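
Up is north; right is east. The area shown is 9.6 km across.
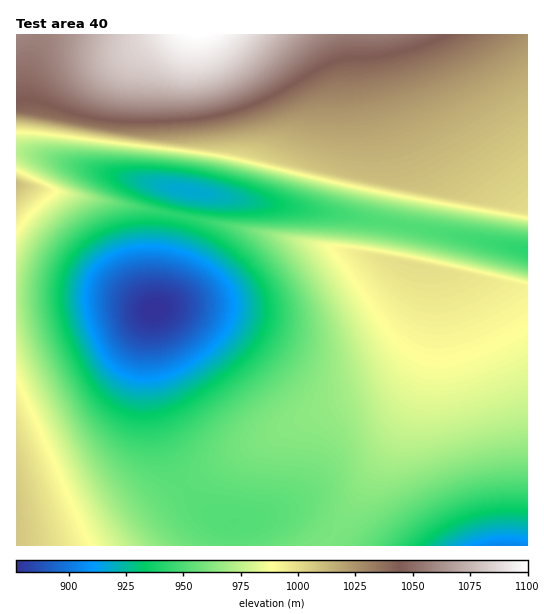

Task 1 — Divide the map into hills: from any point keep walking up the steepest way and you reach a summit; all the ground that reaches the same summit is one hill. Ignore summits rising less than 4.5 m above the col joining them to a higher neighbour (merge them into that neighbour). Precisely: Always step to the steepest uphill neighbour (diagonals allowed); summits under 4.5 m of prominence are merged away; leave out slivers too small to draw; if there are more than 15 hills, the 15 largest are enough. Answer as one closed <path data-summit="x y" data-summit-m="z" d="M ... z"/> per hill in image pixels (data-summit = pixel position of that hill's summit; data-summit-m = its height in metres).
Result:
<path data-summit="413 265" data-summit-m="1000" d="M194 191l-6 1-3 20-21 84-11 15-2 8 0 68 9 46 17 43 10 15 15 16 15 10 18 4 0 24 292 1 1-295-157-32-153-22z"/><path data-summit="199 35" data-summit-m="1100" d="M527 34l-510 0-1 117 95 24 73 16-15 60-8 51 3-6 16-63 9-42 182 28 156 31z"/><path data-summit="17 531" data-summit-m="1008" d="M106 297l-90 0 0 248 218 1 1-25-24-7-19-17-15-21-12-27-10-37-6-37 0-46 4-18-23-9z"/><path data-summit="17 184" data-summit-m="1011" d="M22 151l-6 1 0 144 90 1 24 5 16 7 9 0 8-17 6-41 15-60-73-16z"/>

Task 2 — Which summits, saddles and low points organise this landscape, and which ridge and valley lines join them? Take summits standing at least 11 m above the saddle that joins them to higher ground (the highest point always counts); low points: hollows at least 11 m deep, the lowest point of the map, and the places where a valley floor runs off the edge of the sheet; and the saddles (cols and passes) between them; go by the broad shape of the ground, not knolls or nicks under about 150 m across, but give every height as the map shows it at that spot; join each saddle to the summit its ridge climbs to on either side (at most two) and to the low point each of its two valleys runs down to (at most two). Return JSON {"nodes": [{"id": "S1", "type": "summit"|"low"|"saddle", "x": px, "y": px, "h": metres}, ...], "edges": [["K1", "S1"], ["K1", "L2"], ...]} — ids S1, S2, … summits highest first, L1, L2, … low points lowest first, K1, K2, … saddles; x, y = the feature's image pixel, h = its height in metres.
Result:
{"nodes": [
{"id": "S1", "type": "summit", "x": 198, "y": 35, "h": 1100},
{"id": "S2", "type": "summit", "x": 17, "y": 184, "h": 1011},
{"id": "S3", "type": "summit", "x": 17, "y": 525, "h": 1008},
{"id": "S4", "type": "summit", "x": 415, "y": 267, "h": 1000},
{"id": "L1", "type": "low", "x": 155, "y": 309, "h": 877},
{"id": "L2", "type": "low", "x": 507, "y": 545, "h": 904},
{"id": "L3", "type": "low", "x": 187, "y": 191, "h": 917},
{"id": "K1", "type": "saddle", "x": 17, "y": 296, "h": 973},
{"id": "K2", "type": "saddle", "x": 333, "y": 537, "h": 960},
{"id": "K3", "type": "saddle", "x": 397, "y": 224, "h": 951},
{"id": "K4", "type": "saddle", "x": 179, "y": 216, "h": 942}],
"edges": [["K1", "S2"], ["K1", "S3"], ["K1", "L1"], ["K2", "S4"], ["K2", "L1"], ["K2", "L2"], ["K3", "S1"], ["K3", "S4"], ["K3", "L1"], ["K3", "L3"], ["K4", "S2"], ["K4", "S4"], ["K4", "L1"], ["K4", "L3"]]}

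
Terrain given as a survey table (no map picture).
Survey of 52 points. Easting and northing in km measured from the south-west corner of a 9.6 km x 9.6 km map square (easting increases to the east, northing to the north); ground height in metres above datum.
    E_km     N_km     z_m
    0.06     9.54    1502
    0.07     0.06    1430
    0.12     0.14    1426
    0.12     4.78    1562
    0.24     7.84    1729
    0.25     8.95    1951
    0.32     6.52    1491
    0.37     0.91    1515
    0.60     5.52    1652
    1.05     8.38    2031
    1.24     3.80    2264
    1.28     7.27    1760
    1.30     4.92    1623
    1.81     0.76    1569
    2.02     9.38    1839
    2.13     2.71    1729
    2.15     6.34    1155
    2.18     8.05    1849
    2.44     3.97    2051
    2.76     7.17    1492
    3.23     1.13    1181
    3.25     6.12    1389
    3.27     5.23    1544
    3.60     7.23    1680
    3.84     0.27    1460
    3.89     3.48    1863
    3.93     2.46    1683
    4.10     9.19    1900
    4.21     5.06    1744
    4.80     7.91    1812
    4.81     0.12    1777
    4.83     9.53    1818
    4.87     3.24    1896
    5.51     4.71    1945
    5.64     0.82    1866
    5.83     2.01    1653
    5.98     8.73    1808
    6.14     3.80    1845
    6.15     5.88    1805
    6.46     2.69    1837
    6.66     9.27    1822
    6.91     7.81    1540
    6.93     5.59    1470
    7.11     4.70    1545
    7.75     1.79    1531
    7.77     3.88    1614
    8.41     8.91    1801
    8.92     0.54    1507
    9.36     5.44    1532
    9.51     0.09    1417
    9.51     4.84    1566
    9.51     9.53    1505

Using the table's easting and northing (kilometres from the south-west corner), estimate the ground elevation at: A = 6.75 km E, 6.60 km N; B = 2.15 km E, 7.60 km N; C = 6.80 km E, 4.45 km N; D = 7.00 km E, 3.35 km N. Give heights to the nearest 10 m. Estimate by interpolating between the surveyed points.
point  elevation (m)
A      1490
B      1680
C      1700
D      1780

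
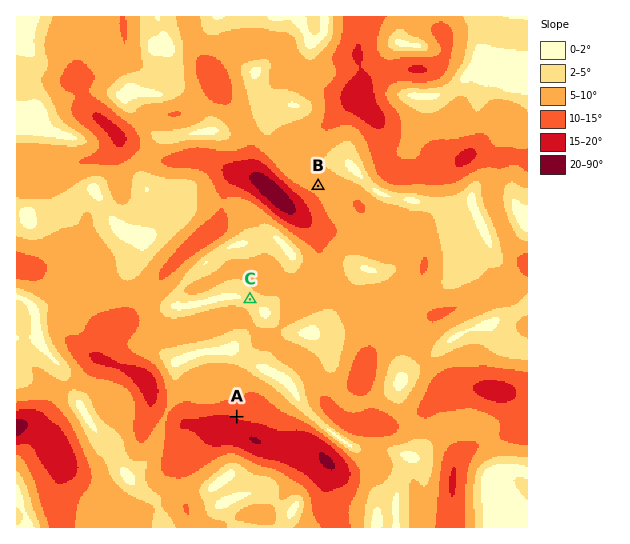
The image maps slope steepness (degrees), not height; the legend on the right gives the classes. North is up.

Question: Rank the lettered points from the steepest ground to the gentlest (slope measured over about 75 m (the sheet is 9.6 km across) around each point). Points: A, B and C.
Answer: A B C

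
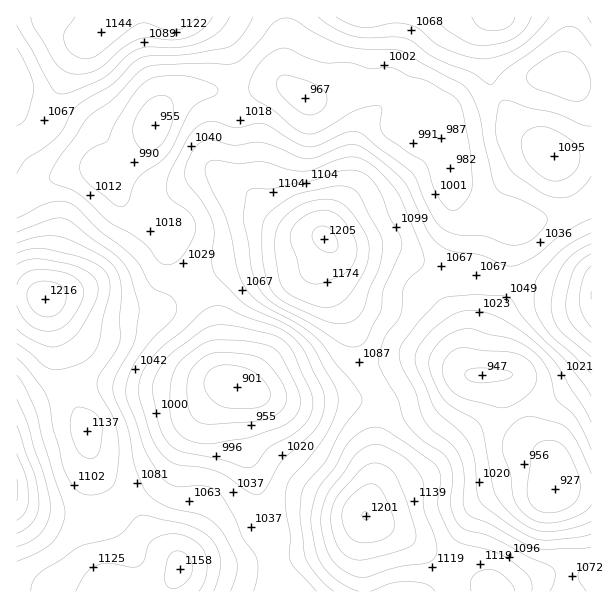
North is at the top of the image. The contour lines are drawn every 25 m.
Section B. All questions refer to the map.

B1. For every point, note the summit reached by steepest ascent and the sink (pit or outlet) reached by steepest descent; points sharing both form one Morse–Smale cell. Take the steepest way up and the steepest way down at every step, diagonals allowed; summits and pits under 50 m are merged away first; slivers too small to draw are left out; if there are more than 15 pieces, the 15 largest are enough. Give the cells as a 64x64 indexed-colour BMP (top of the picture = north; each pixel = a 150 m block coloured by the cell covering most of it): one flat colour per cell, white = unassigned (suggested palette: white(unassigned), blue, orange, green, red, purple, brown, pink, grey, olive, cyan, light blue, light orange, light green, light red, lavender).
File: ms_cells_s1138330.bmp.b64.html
<image width="64" height="64" href="data:image/bmp;base64,Qk12CAAAAAAAAHYAAAAoAAAAQAAAAEAAAAABAAQAAAAAAAAIAAATCwAAEwsAABAAAAAAAAAA////ALR3HwAOf/8ALKAsACgn1gC9Z5QAS1aMAMJ34wB/f38AIr28AM++FwDox64AeLv/AIrfmACWmP8A1bDFAO7u7u7u6IiIiIiIiIiIiEREREREREREREREQiAAAAAA7u7u7u7u7u7oiIiIiIiEREREREREREREREIiIiIAAADu7u7u7u7u7u6IiIiIiIRERERERERERERCIiIiIiIgAO7u7u7u7u7u7oiIiIiIhERERERERERERCIiIiIiIiAA7u7u7u7u7u7oiIiIiIiEREREREREREQiIiIiIiIiIADu7u7u7u7u6IiIiIiIiIREREREREREIiIiIiIiIiIgAO7u7u7u7u6IiIiIiIiIRERERERERCIiIiIiIiIiIiAA7u7u7u7u7oiIiIiIiIhEREREREQiIiIiIiIiIiIiIADu7uzMzO7oiIiIiIiIhEREREREQiIiIiIiIiIiIiIgAOzMzMzMzIiIiIiIiIiERERERERCIiIiIiIiIiIiIgAAzMzMzMzMaIiIiIiIiIREREREREIiIiIiIiIiIiIiAADMzMzMzMZmaIiIiIiIhERERERERCIiIiIiIiIiIiIAAMzMzMzMZmZmiIiIiIiEREREREREIiIiIiIiIiIiIru7zMzMzMZmZmZoiIiIiEREREREREQiIiIiIiIiIiIiu7vMzMzMxmZmZmaIiIiIRERERERERCIiIiIiIiIiIiK7u8zMzMxmZmZmZoiIiIhEREREREREIiIiIiIiIiIiK7u7zMzMzGZmZmZmiIiIhEREREREREQiIiIiIiIiIiK7u7vMzMzMZmZmZmZoiIiERERERERERCIiIiIiIiIiK7u7u8zMzMxmZmZmZmaIiIREREREREREIiIiIiIiIiK7u7u7zMzMxmZmZmZmZoiIhEREREREREQiIiIiIiIiIru7u7vMzMzGZmZmZmZmaIiEREREREREREIiIiIiIiIru7u7u8zMzGZmZmZmZmZmiIRER3d3d3d0IiIiIiIiIiu7u7u7zMzMZmZmZmZmZmZoh3d3d3d3d3eiIiIiIiIiu7u7u7vMzMxmZmZmZmZmZmd3d3d3d3d3eqqiIiIiIiK7u7u7u8zMzGZmZmZmZmZmZ3d3d3d3d3d6qqqiIiqqu7u7u7u7zMzGZmZmZmZmZmZ3d3d3d3d3d6qqqqqqqqqru7u7u7vMzMZmZmZmZmZmZnd3d3d3d3d3qqqqqqqqqqu7u7u7u8zMxmZmZmZmZmZmd3d3d3d3d3eqqqqqqqqqq7u7u7u7zMxmZmZmZmZmZmZ3d3d3d3d3d6qqqqqqqqqru7u7u7vMzGZmZmZmZmZmZnd3d3d3d3d6qqqqqqqqqqu7u7u7u8zMZmZmZmZmZmZmd3d3d3d3d3qqqqqqqqqqq7u7u7u7zMxmZmZpmZlmZmd3d3d3d3d3qqqqqqqqqqqqu7u7u7vMxmZmmZmZmZZmd3d3d3d3d3eqqqqqqqqqqqq7u7u7u5mZmZmZmZmZmWZ3d3d3d3d3eqqqqqqqqqqqqqu7u7AAmZmZmZmZmZmZkXd3d3d3d3d6qqqqqqqqqqqqoAAAAACZmZmZmZmZmZkREXd3d3d3d6qqqqqqqqEREREQAAAAAJmZmZmZmZmZmRERERF3d3d3qqqqqqqhERERERAAAAAAmZmZmZmZmZmRERERERERF3d6qqqqoREREREREAAAAACZmZmZmZmZmZERERERERERF3EREREREREREREQAAAAAJmZmZmZmZmZkRERERERERERERERERERERERERAAAAAAmZmZmZmZmZmZEREREREREREREREREREREREREAAAAACZmZmZmZmZkREREREREREREREREREREREREzMzMzAAAJmZmZmZmZERERERERERERERERERERERERMzMzMzMzMAmZmZmZmZEREREREREREREREREREREREREzMzMzMzMzNZmZmZmZERERERERERERERERERERERERETMzMzMzMzM1VZmZmZkRERERERERERERERERERERERERMzMzMzMzMzVVVVmZkRERERERERERERERERERERERERMzMzMzMzMzNVVVVVVVUREREREREREREREREREREREREzMzMzMzMzM1VVVVVVVVERERERERERERERERERERERETMzMzMzM9MzVVVVVVVVVRERERERERERERERERERERERMzMzMzPd3d31VVVVVVVVUREREREREREREREREREREREzMzMzPd3d3f/1VVVVVVVRERERERERERERERERERERETMzMzPd3d3d//VVVVVVVVURERERERERERERERERERETMzMzPd3d3d3//1VVVVVVVRERERERERERERERERERETMzMzM93d3d3f//VVVVVVVVURERERERERERERERERETMzMzM93d3d3d///1VVVVVVVVEREREREREzMRERERETMzMzM93d3d3d3///VVVVVVVVVVVVVVVVUzMzMREREzMzMzMz3d3d3d3f//9VVVVVVVVVVVVVVVVTMzMzMzMzMzMzMzPd3d3d3d////VVVVVVVVVVVVVVVVMzMzMzMzMzMzMzM93d3d3d3////1VVVVVVVVVVVVVVUzMzMzMzMzMzMzM93d3d3d3f////VVVVVVVVVVVVVVVTMzMzMzMzMzMzMz3d3d3d3d/////1VVVVVVVVVVVVVVMzMzMzMzMzMzMzPd3d3d3d3/////9VVVVVVVVVVVVVUzMzMzMzMzMzMzM93d3d3d3f//////VVVVVVVVVVVVVTMzMzMzMzMzMzMzPd3d3d3d"/>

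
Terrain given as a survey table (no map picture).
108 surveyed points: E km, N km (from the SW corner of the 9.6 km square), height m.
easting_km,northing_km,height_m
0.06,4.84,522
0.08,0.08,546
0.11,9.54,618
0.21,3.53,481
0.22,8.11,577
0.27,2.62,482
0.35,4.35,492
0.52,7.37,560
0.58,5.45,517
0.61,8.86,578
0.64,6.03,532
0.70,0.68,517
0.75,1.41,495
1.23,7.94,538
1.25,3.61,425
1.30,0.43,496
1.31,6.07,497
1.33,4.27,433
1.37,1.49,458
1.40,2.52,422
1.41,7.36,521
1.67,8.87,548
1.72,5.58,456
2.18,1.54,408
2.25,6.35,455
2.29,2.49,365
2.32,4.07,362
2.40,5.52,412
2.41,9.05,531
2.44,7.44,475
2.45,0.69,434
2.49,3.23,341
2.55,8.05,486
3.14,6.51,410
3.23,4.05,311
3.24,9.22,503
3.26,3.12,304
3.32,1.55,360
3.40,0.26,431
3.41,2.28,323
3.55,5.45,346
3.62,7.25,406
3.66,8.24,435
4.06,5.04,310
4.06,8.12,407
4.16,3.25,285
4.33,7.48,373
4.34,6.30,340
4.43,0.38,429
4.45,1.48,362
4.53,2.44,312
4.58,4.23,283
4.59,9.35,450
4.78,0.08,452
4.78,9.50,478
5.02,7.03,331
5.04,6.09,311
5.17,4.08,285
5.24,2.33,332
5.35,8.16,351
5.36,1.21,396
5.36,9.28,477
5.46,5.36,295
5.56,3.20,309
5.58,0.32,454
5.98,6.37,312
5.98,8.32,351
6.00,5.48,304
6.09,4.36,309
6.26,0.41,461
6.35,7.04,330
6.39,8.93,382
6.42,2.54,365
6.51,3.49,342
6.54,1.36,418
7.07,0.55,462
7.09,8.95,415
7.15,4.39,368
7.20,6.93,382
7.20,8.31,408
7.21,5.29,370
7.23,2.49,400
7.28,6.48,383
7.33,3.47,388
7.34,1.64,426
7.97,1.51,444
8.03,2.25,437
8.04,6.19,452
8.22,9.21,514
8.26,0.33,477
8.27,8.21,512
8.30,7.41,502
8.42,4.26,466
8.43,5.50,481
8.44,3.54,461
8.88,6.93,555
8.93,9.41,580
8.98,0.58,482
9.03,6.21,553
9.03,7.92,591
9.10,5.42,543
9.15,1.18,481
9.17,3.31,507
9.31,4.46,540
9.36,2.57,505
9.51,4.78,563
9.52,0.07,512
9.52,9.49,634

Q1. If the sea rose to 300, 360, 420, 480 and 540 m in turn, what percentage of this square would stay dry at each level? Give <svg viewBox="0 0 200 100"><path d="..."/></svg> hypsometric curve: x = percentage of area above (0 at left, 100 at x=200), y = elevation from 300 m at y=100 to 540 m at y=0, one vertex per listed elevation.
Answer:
<svg viewBox="0 0 200 100"><path d="M189 100l-40-25-42-25-51-25-35-25"/></svg>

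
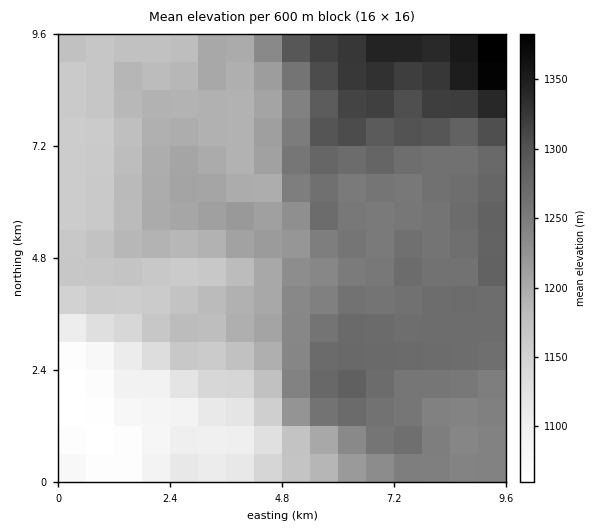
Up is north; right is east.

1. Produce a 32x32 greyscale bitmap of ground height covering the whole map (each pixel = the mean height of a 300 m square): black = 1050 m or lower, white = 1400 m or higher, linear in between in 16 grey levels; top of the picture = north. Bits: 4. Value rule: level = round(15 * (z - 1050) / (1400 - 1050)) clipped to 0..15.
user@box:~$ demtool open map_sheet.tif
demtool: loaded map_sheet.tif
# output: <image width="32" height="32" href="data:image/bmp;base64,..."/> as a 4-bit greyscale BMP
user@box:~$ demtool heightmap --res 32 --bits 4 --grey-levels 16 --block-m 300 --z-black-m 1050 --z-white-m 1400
<image width="32" height="32" href="data:image/bmp;base64,Qk12AgAAAAAAAHYAAAAoAAAAIAAAACAAAAABAAQAAAAAAAACAAATCwAAEwsAABAAAAAAAAAAAAAAABEREQAiIiIAMzMzAERERABVVVUAZmZmAHd3dwCIiIgAmZmZAKqqqgC7u7sAzMzMAN3d3QDu7u4A////ABERASIzMjNFVWZ4iImYiIgREAESIzIjNFVmd4iJmIiIERABEiIiIjRVZniJmZiIiBAAERIiIiI0VneJmZmYiIgAARESIiIjNWeJmZmZiIiIAAESIiIzM0Z5mqmZmYiIiAABIiIjNERWiZqqmZmZmIgAESIiNEREVomaqqmZmZmYEBEiI1VVVVaJmqqqmZmZmRESMzVVVVZneZmqmqqZmZkiI0RFZVVmd3mZmqqpmZmZM0REVWZmZneJmZqpmZmZmURFVFVWZmZniYmZmZmaqZlUVVVVVVZmZ3iImZmZmZmZVVVVVVVVVmd4iJmZmZmZqlVVVVVVVWZneIiZmZqZmapVVWZmZWZnd3eJmZmZmZmqVVVmZmZnd3d3iZmZmZmZqlVVVmd3d3d3eJmZmZmZmqpVVVZmd3d3dnmpmZmZmZmqVVVWZnd3dmZ5qZmZmZmZqlVVZmZ3dmZniZmZmZmZmapVVVZmd3ZmZ4mpmamZmZmaVVVWZndmZneJqqqqqpmZqlVVVmZmZmZ3iau6qruqmqtVVVZmZmZmZ4mru7qru6q7VVVWZmZmZmeJqru7u7u7zFVVZmZmZmZniaq8zLvMzN1VVWZmZnZmd4mrzMy7zM3uVVVmZVZ2Zneau8zMzMze7lVVVlVWd2Z4q7vMzMzM3u5lVVVVVmdniau7zN3dzN3v"/>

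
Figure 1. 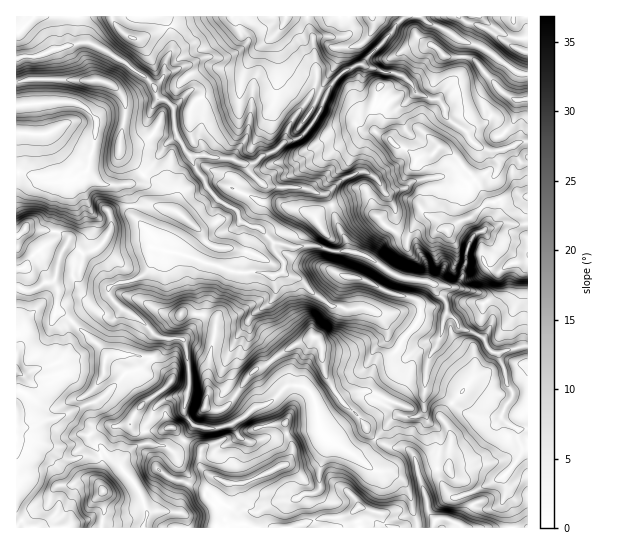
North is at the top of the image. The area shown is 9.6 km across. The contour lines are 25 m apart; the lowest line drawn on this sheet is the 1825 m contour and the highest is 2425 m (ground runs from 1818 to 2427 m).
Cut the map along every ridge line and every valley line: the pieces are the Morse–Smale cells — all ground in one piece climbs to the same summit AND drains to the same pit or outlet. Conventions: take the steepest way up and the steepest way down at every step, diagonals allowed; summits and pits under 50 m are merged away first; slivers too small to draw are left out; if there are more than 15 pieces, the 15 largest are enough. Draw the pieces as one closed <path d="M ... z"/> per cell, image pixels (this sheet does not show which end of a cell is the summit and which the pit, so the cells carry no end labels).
<path d="M362 64l-17 7-13 12-13 31-17 22-19 7-8 8-13 5-7 7-9 1-1 2 17 18 5 3 38 1 12 5 10 0 12-12 19-9 8 0 5 3 6 4 14 20 5 14-1 10-4 8-20 27 20 15 14 6 17 1 15 5 24 3 20 5 11 17 0 13-8 15 6 13 9 2 28-8 1-203-6-1-21 10-12 0-8-3-10-7-3-7-6-6-8-4-9-9 0-5-7-11-9 0-12-6-4-7-10-10-2 6-19 18-5 1-8-2-8-8 0-10 3-6 0-9z"/><path d="M206 263l-6 2-5 10 0 12 4 10-3 24-9 16-4 2 2 4 4 27 0 17-5 19 0 7 4 6 6 6 9 3 16 0 10-3 17-9 8-8 17-7 15-14 13-2 6 2 10 12 5 31 4 7 29 18 5 0 7-4 23-28 11-8-8-10 9-19 5-27 22-17-9-2-29-25-11-2-12-5-21 1-4-2-8 0-20-14-14-14-10-3-6-4-10 4-14-4-25 0z"/><path d="M431 311l-28 0-18 3 6 2 27 24 9 2-22 17-5 27-9 19 8 10-11 8-23 28-10 4 15 13 12 4 8 0 15 11 13 45 109 0 1-182-33 7-6-3-4-9-4-5-22-8-2-6-6-6z"/><path d="M125 212l-16 3 2 15-14 19 18 21 5 12-12 7-1 9-9 9-12 2-14 13 26 22 9 12 27-1 17 2 5 9 15 12 0 4-35 29-6 13-28 3-9 4-4 4 0 4 10 11 2 6 4-1 10 6 20 22 12 27-2 18 42 0-2-13-6-4 2-16 8-14 0-4-10-14-5-11 3 3 33 1 7-7 21-12 9 4 10 0 40-10 22-2-2-19-5-16-7-7-16-2-18 16-17 7-8 8-13 8-14 4-16 0-9-3-6-6-4-6 0-7 5-19 0-17-4-27-2-4 4-2 9-16 3-24-4-10 0-12 8-13-18-7-31-7-5-15-16-17z"/><path d="M195 89l-5 2-16 16-7-6-9-2-6 8-5 15 1 8 10 10 9 3-23 32 13 6 10 9 2 19-14-4-26 0-20 6 1 4 15-3 8 4 16 17 5 15 31 7 49 17 25 0 14 4 8-3 3-4 0-7-8-9-3-6 1-4 15 4 28-2 13 6 25 1 15 7 3-4 18-24 4-8 1-10-5-14-16-22-9-5-8 0-19 9-12 12-10 0-7-4-16-2-27 0-18-16-4-7-12-5-22-2-7-3-4-13 4-34-3-10z"/><path d="M319 429l-22 2-40 10-10 0-9-4-21 12-7 7-33-1 2 8 10 14 0 4-8 14-2 16 6 4 3 12 229 1 0-6-5-12-1-13-6-14-15-11-8 0-12-4-16-13-29-18z"/><path d="M306 16l-68 0 1 11 9 11 0 4-10 10-12 5-23 0-14 8-20 7-14 15 2 11 10 3 6 6 20-18 7 5 4 13-4 34 6 15 27 3 6 4 12 1 11-8 13-5 10-10 4-16 20-27 8-20-4-40z"/><path d="M73 323l-5 3 1 21-7 13-15 7-13 2-8 6-10-2 0 66 27 5 23 15 12 0 5-3 15 1 2-4-9-11-2-7 5-4 12-6 11 2 13-3 6-13 11-11 15-9 9-9 0-4-15-12-5-9-17-2-27 1-9-12z"/><path d="M421 16l-16 0-42 49 20 7 18 3 12 11 4 7 12 6 9 0 7 11 0 5 9 9 8 4 6 6 3 7 10 7 8 3 12 0 17-8 9-2 1-66-14-4-31-23-24-8-12-9-20-8z"/><path d="M277 243l-4 0 0 4 11 15-1 9 6 5 10 3 14 14 20 14 8 0 4 2 21-1 12 5 17 0 8-2 28 0 10 4 6-2-2-12-9-10-1-6-6-4-32-5-26-17-16-7-25-1-13-6-28 2z"/><path d="M25 440l-9 1 0 74 8 11 2 2 75 0 3-13-3-17 2-8-3-5 1-28-18-1-5 3-12 0-23-15z"/><path d="M90 43l-12 0-25 6-15 7-15 0-6 3-1 23 15-3 56 2 12-1 14 5 8 9 4 8 0 15-5 21 0 15 23 22 13-14 11-18-9-3-11-13 5-20 5-6-2-14-9-10-12-6-8-8z"/><path d="M33 229l-8 0-9 8 0 49 9 5 6 0 14-8 9-3 5 13-2 20 5 0 11 8 13-12 12-2 9-9 1-9 12-7-5-12-18-22-15 5-4-4-11-4 2-6-10-7z"/><path d="M67 101l-51 5 1 66 40 11 16-3 15-10 7-28 1-23-14-14z"/><path d="M50 79l-19 0-13 2-2 2 0 22 51-4 15 4 14 14-1 23-6 16-1 15 11 10 10 2 13 0 16-4 5-6-2-4-21-18 0-15 5-21 0-15-4-8-8-9-14-5-12 1z"/>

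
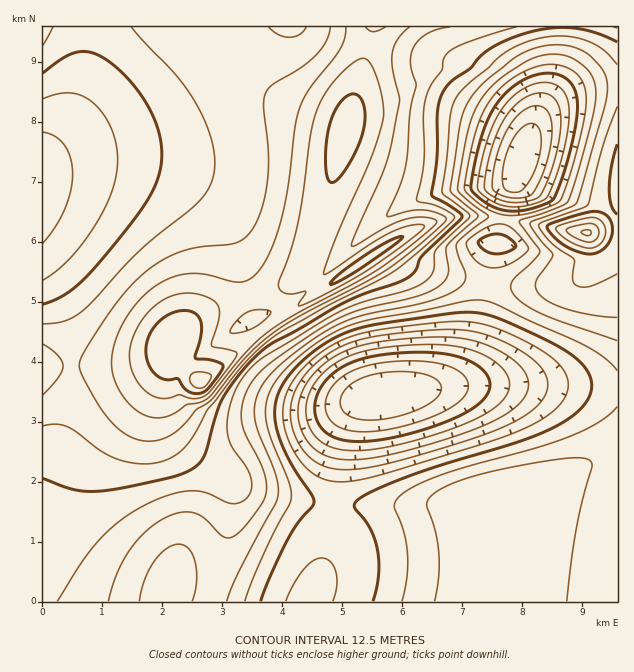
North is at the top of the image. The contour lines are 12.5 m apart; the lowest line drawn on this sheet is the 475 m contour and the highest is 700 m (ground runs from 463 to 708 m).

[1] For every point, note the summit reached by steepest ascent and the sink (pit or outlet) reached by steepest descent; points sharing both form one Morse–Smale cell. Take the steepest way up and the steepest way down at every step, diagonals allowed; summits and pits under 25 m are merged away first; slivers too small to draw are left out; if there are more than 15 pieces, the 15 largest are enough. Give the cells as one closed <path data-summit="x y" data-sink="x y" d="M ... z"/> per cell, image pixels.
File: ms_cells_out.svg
<path data-summit="202 382" data-sink="383 396" d="M247 298l-27 7-24 13-18 18-4 10-14 10-39 9-79 2 1 235 265-1 13-28 6-23 5-28 4-59 6-28 8-20 14-15-18 0-11-4-16-7-24-17-11-11-26-37-6-5 2-3z"/><path data-summit="493 496" data-sink="383 396" d="M554 384l-106 2-74 10-12 5-12 14-8 20-6 28-4 59-5 28-6 23-13 28 309 1 1-214z"/><path data-summit="346 129" data-sink="521 160" d="M562 26l-188 0-4 7-30 118-36 122 19 15 69-46 42-21 18-5 38 0 13 4 5-28 10-18 12-39 26-57 6-33z"/><path data-summit="346 129" data-sink="43 184" d="M373 26l-101 0-46 42-36 27-45 24-60 23-33 16-10 7 0 7 28-5 52 0 27 5 29 8 27 16 20 23 9 21 12 54 2 2 38-10 10-6 8-9 36-120z"/><path data-summit="202 382" data-sink="43 184" d="M122 167l-52 0-28 7 1 192 78-1 39-9 14-10 4-10 18-18 24-13 28-8-14-57-15-30-14-14-27-16-29-8z"/><path data-summit="346 129" data-sink="383 396" d="M395 242l-15 8-57 38-19-16-18 14-38 11 6 19-2 3 16 18 16 24 23 21 21 12 18 6 18 0 78-14 10-4 12-12 7-13 9-32 6-40-2-3-14-1-52-15-8-5z"/><path data-summit="202 382" data-sink="43 184" d="M271 26l-228 0-1 137 43-21 60-23 30-15 51-36z"/><path data-summit="587 232" data-sink="383 396" d="M617 210l-29 24 3 9 0 22-11 13-11 4-42 5-40-3-7 41-9 32-7 13-12 12-16 5 33-3 85 0 63 4z"/><path data-summit="587 232" data-sink="521 160" d="M617 84l-15 0-30 8-19 10-11 12-11 18-13 42-10 18-4 21 1 7 84 13 29-23z"/><path data-summit="587 232" data-sink="497 243" d="M509 220l-5 0-4 21-6 5-6 30 0 8 39 3 42-5 11-4 11-13 0-22-4-10-43-6z"/><path data-summit="346 129" data-sink="497 243" d="M490 216l-45 2-18 6-33 17 16 20 8 5 69 18 7-38 6-5 4-19-4-4z"/><path data-summit="202 382" data-sink="521 160" d="M617 26l-55 1 0 18-6 33-18 37 1 3 14-16 19-10 21-6 25-2z"/>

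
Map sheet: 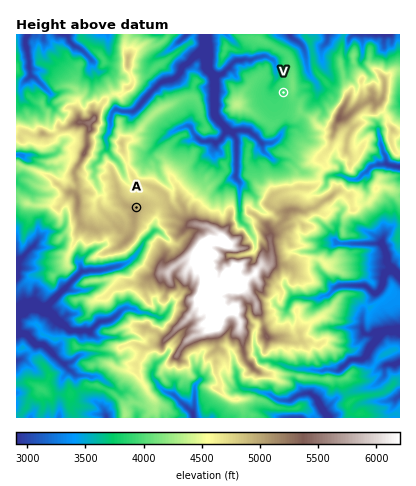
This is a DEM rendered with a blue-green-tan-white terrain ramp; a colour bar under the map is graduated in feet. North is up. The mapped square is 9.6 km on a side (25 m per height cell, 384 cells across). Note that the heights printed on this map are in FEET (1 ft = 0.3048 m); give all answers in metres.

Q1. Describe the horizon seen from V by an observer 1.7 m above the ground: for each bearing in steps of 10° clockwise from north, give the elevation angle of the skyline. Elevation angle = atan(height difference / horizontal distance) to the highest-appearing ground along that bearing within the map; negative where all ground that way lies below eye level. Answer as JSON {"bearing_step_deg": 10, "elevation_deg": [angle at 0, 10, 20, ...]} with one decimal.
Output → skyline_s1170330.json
{"bearing_step_deg": 10, "elevation_deg": [0.5, 1.6, 4.1, 6.7, 8.7, 10.2, 11.0, 11.4, 10.9, 10.1, 13.1, 15.4, 14.4, 11.6, 7.3, 6.6, 6.0, 6.2, 6.9, 8.2, 10.6, 8.5, 4.8, 4.1, 3.5, 5.0, 5.3, 3.0, 4.1, 1.9, 1.1, 0.9, 0.5, 0.4, 0.5, 0.0]}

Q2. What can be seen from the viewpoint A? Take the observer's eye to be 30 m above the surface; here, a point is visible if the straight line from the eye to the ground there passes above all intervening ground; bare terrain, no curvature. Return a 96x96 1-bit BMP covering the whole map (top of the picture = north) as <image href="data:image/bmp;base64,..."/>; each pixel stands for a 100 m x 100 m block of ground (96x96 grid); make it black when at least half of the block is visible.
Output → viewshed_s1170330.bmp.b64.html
<image width="96" height="96" href="data:image/bmp;base64,Qk2+BAAAAAAAAD4AAAAoAAAAYAAAAGAAAAABAAEAAAAAAIAEAAATCwAAEwsAAAIAAAAAAAAA////AAAAAAAAAAAAAAAAAAAAAAAAAAAAAAAAAAAAAAAAAAAAAAAAAAAAAAAAAAAAAAAAAAAAAAAAAAAAAAAAAAAAAAAAAAAAAAAAAAAAAAAAAAAAAAAAAAAAAAAAAAAAAAAAAAAAAAAAAAAAAAAAAAAAAAAAAAAAAAAAAAAAAAAAAAAAAAAAAAAAAAAAAAAAAAAAAAAAAAAAAAAAAAAAAAAAAAAAAAAAAAAAAAAAAAAAAAAAAAAAAAAAAAAAAAAAAAAAAAAAAAAAAAAAAAAAAAAAAAAAAAAAAAAAAAAAAAAAAAAMAAAAAAAAAAAAAAAACAAAAAAAAAAAAAAABAAAAAAAAAAAAAAAAAAAAAAAAAAAAAAAAAAAAAAAAAAAAAAAAAAAAAAAAAAAAAAAAAAAAAAAAAAAAAAAAAAAAAAAAAAAAAAAAAAAAAAAAAAAAAAAAAAAAAAAAAAAAAAAAAAAAAAAAAAAAAAAAAAAAAAAAAAAAAAAAAQAAAAAAAAAAAAAAAIAAAAAAAAAAAAAAAIAAAAAAAAAAAAGAAAAAAAAAAAAAAAHAAAAAAAAAAAAAAADwAAAAAAAAAAAAAAD/AAAAAAAAAAAAAAB/iAAAAAAAAAAAAAA/5wAAAAAAAAAAAAA+9wAAAAAAAAAAAAAff4AAAAAAAAAAAAAff4AAAAAAAAAAAAAf/4AAAAAAAAAAABAf/4AAAAAAAAAAAAwPx+QAAAAAAAAAAAYF4/wAAAAAAAAAAw8B8PgAAAAAAAAAH5gD+GAAAAAAAAAAPzmD/8AAgAAAAAAAPnmD/gABiAAAAAAAePHj/gAAHAAAAAAAeOHz0AAAPAAAAAAAeQP/kAAAfgAAAAAAeAf/MAAAjgAAAAAAeA//IAAAgAMAAAAAeB//IAAAQAGAAAAAeB5+AAAAYABAAAAAeB78AAAAGIAAAAAAcBvgAAAAAYAAAAAAYDMAAAAAAAAAAAAAYDcAAAAAAAQAAAAA4DYAAAAAAAYEAAAAYDwAAAAAAA8MAAAAYAwAAAAAAD4MAAAAMBwAAAAAAH4MAAAAOD4AAAAAAP4cAAAAGD4AAAAAAf8YAAAAGAwAAAAAAf+YAAAADB+AAAAAAf+IAAAADAfAAAAAAf+IAAAADwAAAAAAAf+IAAAADwBgAAAAAX/AAAAADwBgAAAAAH/AAAAATwA4AAAA8fjAAAAABwA8AAAD//jgAAAAAwAfAAA+f/DgAAAAAQAHwAH4f8DgAAAAAQAD8AHwf4BwAAAAAYAAfwHAf4BwAAAAAIAAPwGAf4D4AAAAABwABgGAPwA4AAAAAAcAAAGAHwA8AAAAAAeAAAEAHwA8AAAAAAHAAAEADgA8AAAAAADgAAAADgAxgAAAAABwAAAQDgAzAAAAAAAYAAAABgAzCAAAAAYMAAAABgByAAAAAAbCAAQABgBiAAAAAAPgAAQAAgAiAAAAAAPwAAcAAAAiAAAAAAD4AAf8MAACAAAAAAD+AAc/8AAAAAAAAAA3AAQ/wAAAAAAAAAABgAQ/AAAAAAAAAAAAwABwAAAAAA="/>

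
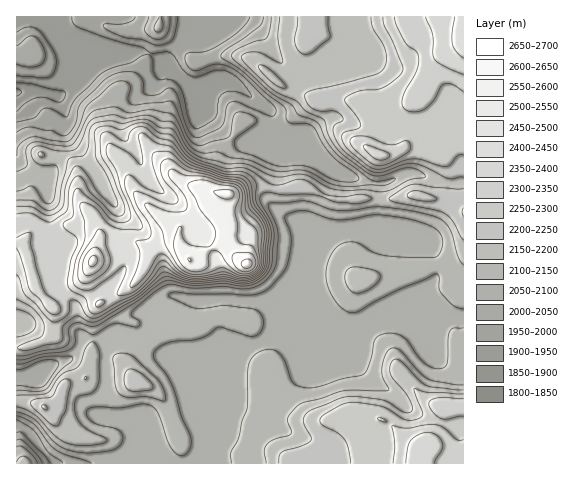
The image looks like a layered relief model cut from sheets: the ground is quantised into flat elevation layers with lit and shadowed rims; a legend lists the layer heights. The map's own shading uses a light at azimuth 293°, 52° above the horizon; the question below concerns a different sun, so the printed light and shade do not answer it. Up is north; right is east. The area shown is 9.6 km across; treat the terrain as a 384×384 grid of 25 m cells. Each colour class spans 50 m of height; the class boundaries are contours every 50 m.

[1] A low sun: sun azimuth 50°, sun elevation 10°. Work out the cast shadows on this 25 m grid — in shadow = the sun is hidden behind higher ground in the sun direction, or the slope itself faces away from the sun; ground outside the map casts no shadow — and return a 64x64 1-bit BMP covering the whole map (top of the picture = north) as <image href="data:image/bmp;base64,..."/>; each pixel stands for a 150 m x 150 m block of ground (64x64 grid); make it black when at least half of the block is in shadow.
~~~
<image width="64" height="64" href="data:image/bmp;base64,Qk0+AgAAAAAAAD4AAAAoAAAAQAAAAEAAAAABAAEAAAAAAAACAAATCwAAEwsAAAIAAAAAAAAA////AAAAAAAPwAAAAAAAAB/gAAAAAAAAf8AEAAAAAAD+AAQAAAAAAPwAAAAAwAAA+AAIAABAAAD4ABgAAAAAMPAAOAAAAAD44Af4AAAAAeAAB/AAAAADgAwH4AAAAA+ADAOAAAAAHwDEAgAAAAAeAPwAAAAAAAwA/gAAAAAAAAD+ACAAAAAAAB4AeAAAAAAAAA58AAAAAADh3/8AAAAAAPn//4AAAAAA/ff/4AAAAAD49//wAAAAAPnj//wAAAAA9+P//wAAAADvwf//gAAAAMfAP//AAAAAx8Af/8AAAADDwB//wAAAAIHAz4cAAAAAAcDPBgAAAAABwE4AAAAADgHABgAAAAAfA8AAAAAAAB8DAPAYAAAAfwBD8DgAAB//A8fwMAB/f/4Ph+HgAf//+A+Px8AP+AfADw+PwADAAAAPHx+AAAfAAAcfPgAAH/84Bz48AAA///zzPjgAAH//+PB8MAAA//Hg4HhgAAD/wAAA+EAAAP+AAAHwwAAP/gAAAeAAAA/8AAABwAACD/iAAAHAAA4f88AAAMAAHP/3gAAAAAAf/+AAAAAAAB//gAAA8AAAP/wAAADwAAA/+AAAAOAAAf/wAAAAAAAB3+AAAAAAAQGPgAAOAAAH4wAAAB4AAB/4AAAAHgAAf/gABAAeAAB+MAAMAB4AAAAAABgAHAAAAAAAGAAAAA=="/>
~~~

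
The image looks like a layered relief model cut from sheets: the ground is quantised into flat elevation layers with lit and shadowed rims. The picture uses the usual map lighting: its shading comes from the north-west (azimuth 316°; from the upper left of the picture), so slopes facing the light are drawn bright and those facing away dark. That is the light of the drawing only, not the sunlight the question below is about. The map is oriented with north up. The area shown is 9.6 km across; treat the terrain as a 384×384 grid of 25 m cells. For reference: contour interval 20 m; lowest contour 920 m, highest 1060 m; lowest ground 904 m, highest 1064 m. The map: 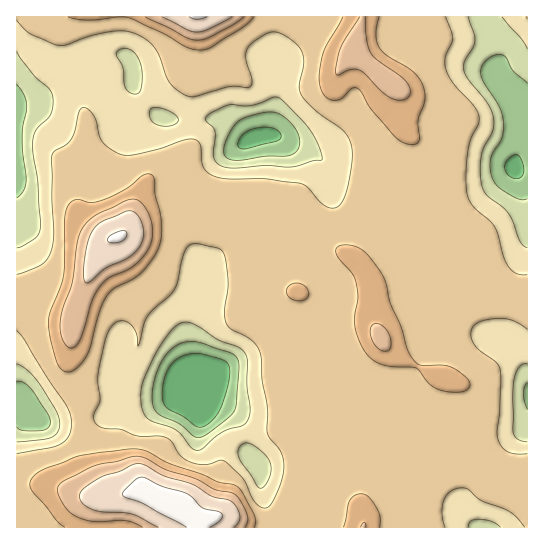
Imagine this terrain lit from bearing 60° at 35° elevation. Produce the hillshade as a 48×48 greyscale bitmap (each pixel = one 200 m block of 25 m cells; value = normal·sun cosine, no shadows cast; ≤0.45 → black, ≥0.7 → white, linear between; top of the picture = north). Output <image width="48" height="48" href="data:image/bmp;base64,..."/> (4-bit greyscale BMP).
<image width="48" height="48" href="data:image/bmp;base64,Qk32BAAAAAAAAHYAAAAoAAAAMAAAADAAAAABAAQAAAAAAIAEAAATCwAAEwsAABAAAAAAAAAAAAAAABEREQAiIiIAMzMzAERERABVVVUAZmZmAHd3dwCIiIgAmZmZAKqqqgC7u7sAzMzMAN3d3QDu7u4A////AHZlVEVUMjRWeImsyYd3d2aKqYeImYZUVWZUREVURFZ3iJrO2Xd3d2aKqIeImHZVZmZURVZmZmeImrvfyHd3d3eamHeIh2ZmZ2ZVZmd3d4iavczet2d3d3iJh3eId3d3d3Znd3eIeKvM3cq8tlZ2Z3iId3eHd3d3d3d4iIiIic3cy5m8lUZ2d3iId3iHd3d3d4iIiImZm9y7uYm6Y0Z3d4iIh3iIiIeIiJmYiIiZm7qruHmXRFd3eIiIiHiIiIiJmpmXZ4iJmZm8yHiHVXd3iIiIiId3iIiKu5l1RoiImavNyGd3Znd3d3eIiHd3d4iau4hTNoiImrzLqGZlVnd3d3d4h3d3d3iKu4YyR4iImsy5h2VURnd3d3d3d3d3Z3iau2QjV4iYiruoh2VDRnd3d3d3d3dmZ3iau0MkZ4mYibuYd2UzRnd3d3d3d2ZWeImaujM0Z4mXeauYd2UzRnd3d3d2ZmZ3iZmaqUREV5mXeKqYdlQiRnd3d3dlVniImZmamFVUV5qXeJmHZDMjVnd3d3ZEaJmIiJmZh1ZUV6qXd5mHVDNFZ3d3d3VFiqmIiJmYZmZUWKqXd4mHZUVmd3d3d2VGm6mIiIh2ZnZUWKqYd4iHZmZ3d3d3d2VoqpiIiId2ZndlV6qYd4iHdmd3d2Z3iHZompiId3d3d3d1VpqYd4iIh3d3d2Z4mHZomZiHd3d3d3d2RXmXd4iIh3Z3d2eJmGZomYh3d3iIiIh2RFiHeIiIh3Z3d3iJh2Z4mYd3d4iIiIh2Q0d3eJiIh3d3d3iIdlaJmHd3d4iImXd1Q0Z3iZmIh3d3d3h3ZmeZmHeIeIiJmndlREV3irqYd3d3d3d3d4mZh3iIeIiJqndURFV4msuYd3d3d3d3eIiIiIiHeIiJqnZTRmZ4m8uYd3d3d3d4iIh4iHeHeIiaqnZEV3eIm8uYd3d3d3eIiId4h3eHiImqqmVEZ4iImrqYd3d3d3iImHd4h3eIiJqrqWVFaIiIiZmId4iIiIiJmHd3d3d4iKu7qURFeIiHd5mHeImYiJmZl2Z3d3d4iKu7mDNGeIiId4mHiaqpmamZh2Z3d3d3iKu6hzNWd4iIiIh3mrupmqmHdmZ3d3d4iKu5dzNXd4iIiIiImrupiZdmZmZ3dmeIiJqphzRnd3iIiIiImqqoiHVEVWZ2ZWiZiImqmEV3d3iIiYiIiZmYdlQ0VmZmVXmYiImrmFZmZniYiIh2eIiHZkM0VmdlVomYiIq8l1VmZomZiHZmZ3dmZlRFVWdVVomYiJvMl1VmZ4mYh2ZWd3dmd2VVRXdVVoqpiazKdlVmZ4iIh2Vnd3d3iHZlRndUaKupmsyoZVVmeIiIh1Vnd3d4mIdlRXZWirupm7qGVVZmeIiIhlZnd3iIiIdVVWZ5u6mYmql2ZVZmeIiIdVZlVniIiHZVVVebypiIiZmHZVZnd3d3VVVDRXiIh3ZmZVesqYiIiZmGVWZmZmZmVDMiNnd4h3Z3ZmebqIeIial2VGZmZmZmUyETRmeJmHd3d2aKqIeImqh1RA=="/>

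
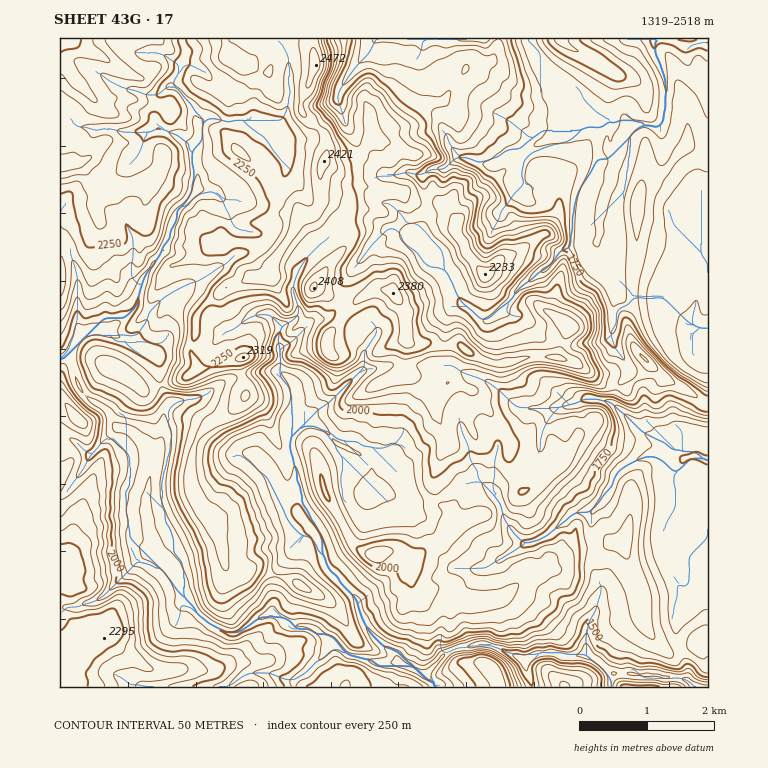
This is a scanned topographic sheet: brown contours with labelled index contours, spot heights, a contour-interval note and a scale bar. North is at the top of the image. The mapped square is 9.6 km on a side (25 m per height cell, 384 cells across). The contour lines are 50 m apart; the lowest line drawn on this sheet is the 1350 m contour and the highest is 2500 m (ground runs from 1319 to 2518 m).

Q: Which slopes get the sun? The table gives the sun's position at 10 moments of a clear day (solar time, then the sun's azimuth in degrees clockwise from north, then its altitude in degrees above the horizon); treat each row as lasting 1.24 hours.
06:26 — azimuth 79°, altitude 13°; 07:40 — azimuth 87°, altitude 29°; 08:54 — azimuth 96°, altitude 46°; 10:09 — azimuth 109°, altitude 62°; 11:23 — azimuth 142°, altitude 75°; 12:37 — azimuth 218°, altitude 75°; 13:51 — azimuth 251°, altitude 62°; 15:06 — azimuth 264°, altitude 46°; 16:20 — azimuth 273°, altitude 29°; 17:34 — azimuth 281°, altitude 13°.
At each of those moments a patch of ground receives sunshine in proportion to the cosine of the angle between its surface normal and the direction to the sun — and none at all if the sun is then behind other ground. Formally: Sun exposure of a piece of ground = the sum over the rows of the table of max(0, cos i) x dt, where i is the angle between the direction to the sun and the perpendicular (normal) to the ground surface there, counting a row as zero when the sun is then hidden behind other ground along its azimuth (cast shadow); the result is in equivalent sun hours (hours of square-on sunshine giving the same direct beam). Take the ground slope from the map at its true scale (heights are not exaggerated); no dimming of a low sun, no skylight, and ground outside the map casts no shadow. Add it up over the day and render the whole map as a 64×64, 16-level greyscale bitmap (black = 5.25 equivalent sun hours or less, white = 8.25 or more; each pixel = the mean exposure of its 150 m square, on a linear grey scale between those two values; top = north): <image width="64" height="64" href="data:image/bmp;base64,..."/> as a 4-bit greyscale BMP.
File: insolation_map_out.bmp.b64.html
<image width="64" height="64" href="data:image/bmp;base64,Qk12CAAAAAAAAHYAAAAoAAAAQAAAAEAAAAABAAQAAAAAAAAIAAATCwAAEwsAABAAAAAAAAAAAAAAABEREQAiIiIAMzMzAERERABVVVUAZmZmAHd3dwCIiIgAmZmZAKqqqgC7u7sAzMzMAN3d3QDu7u4A////AO7t3e7cy7u7y5q6ya3u7t3ck2vN3e10Nr3NuDAAAASE7u3d7u7t3d3Ly7zMmM3bdVQ3mM3d6VEXtldDh3d2M2nu7d3u2pq8zM3d3d25iTRomZljW7twBRAAECmIiGe5nu7u3eyHZWiZi8zM3tt3loiXu5UwAAFUdmaIeczMzd7u7u7t25iHeHYyrdze2JisZ2eatyIzIDV2arZc7t7tze7u7u65m6urdohZ2nVZmtZnqau6uVNZqpnN2Gzu7uzMzt3u7bqrvLd1iahpqYm9tHu73dzsvM3dzMzbiu7u3NzNyXatuqu6l2rMqZmbqs52nL3u7u7u7u7ty8y53u7c3d3blxeZmpmGrMu6iamK20isve7u7u7u7u7cq9vO7tzd7u7JgEZ5mIet3KmJebqEisvO7u7u3d7u7dy6zL3uzN3u7tyYNpmYiK3uyZqadknMu87u3d3d3d7u7trNze283u7u26qYqYqKre7rqnZ2rMqKzu7d3d3Mzu7uys3O7L3e7u3KmaqJupq+7tqaupi8l5ze7t3d7t2qze7L3e7bzd7u3duqubu7qr7u26vbuqubq93d7t7u7clpvcve7tvd3u7d25mpu7q6zu7cu8u6ucl2irve7e7tzLlry87u283O7t7cqam7uqre7suru7q6yrqavc3t3eu6uqarve7bzc3uzuyZmruqnO7tuqurupys3d3d3d3t2pzcq3iazuvN3O7N7Kqaupqt7tyqurupm73e7u3e7t25vN3MvMmc683d7sztqpq5qc7cy6q7y7nJzd7u7d7u7ZvN3LzMq4nczd3u2926m6ip3cupm7vLm8vd7u3t3u7tzc7svMy6mMvN3d7brcu6qJnduomsvMqczN3u7dzd7u7t7u7LzcqmvM3d3uyMzMq4mM2qqs28yq283u7d3N3d7u3u7u28yruL3d3d7ae7yrmovaq83czLvb3u7t7czt3d7u7u7ty7q9zd3d3ryorau6mtus3dvLvMve7u3t3N7d3u7u7u7cy83d3d3d3Jibq8qq25msy8urvO7u7d3N3d7u7u3t3uzKvN3d3d28iqu7zLvOt2irzams3t7t3c3t7u7t3dzu7rmazd3dzdhomZvMzMzslnqry7rd3d7d3e3u7tvMy4mtpYi6m6decBibqaqaq83ampm8ucu83d3e7e7tvNzMtkEDVZiZmaokibzdqYm8zN7Kqqu6mrq93e7t7u3N3dzMtkRqqqitpjarzeypMUiqzZeIuruXjMzN7u7uzMze3bgwa927q7QXWc3e2Ymcp3nKQ1q5eZl3re7e3dzKm8y6hDis28vFAHeK3uyoqWrtuHY0dlQzVXis3t7t2om5ZDI2p3maqyBayZvcuXm7i93MunNDZmnLh5q6qqqZqIm6qrmGdHegGKzaiLl2rdyK7uyqlEOLrc25zMy7zMZHeYmZumVlZxGbzdu2Zpzd3Kjt7c3YV6mM3evMzbqplXrMzd7rh3MmOb3czKy7y83cud3u28qIy3fe7d3MqYZnmJvM3d2mYxaL3d3bmry8rd3J3e7ciHWbzN3u3cyquorKecy8uHdmOb3d3uuKzMyc3dutzeyHeUed7svc26vNzLuIzLhlVVh8zd3u64rd3Ijd3anLy6ilSK3d3c3Kq8zKvKcmWZU0eqzN3e7smu3ths3t2WzbqbVa3Mqr3JeKq7uaqGAnuFSMrN7e7uyr7u2mnu7thr3eyXa8u4iZh4qsysy5dxCneKys3u7u7Kzu7dc67u7bmb3M2Z27qJh4u827qs23UjR6zKze7u7sze7t2nOt7c3cqczdy9m6qYrM3KxSndyoJKzcq93u7u3e7t3chZ3t7e7brN3d3ZvcvM3byVAnvJd5vNyr3e7u7t7u7d61Xe3c3d28zd7uy93dzcvGhRRZyWm7zM3d3u7u3e7e7sY77tzu7tvcze7M3d3d3ceJRlMies3N3d3d7u7e7u7uyWbN3dzM3N7d3s3c3e3dyIp3Uha73b3d3d3e7t7u7u7bl4ze7d3czO3ezczN3d65iqebq9vdzczd3u7u3e7u7t26et7u3ezM7d3N3d3MzLiaiszO7N7dzN3e7uvN7u7u7duq3u7e3czd3d26qWmHmWWMzd7t3u3b7u7u663u7t3ty6ru3d7d3N3c3dyolDIxRs283u7e7tzu7u7u7d3u7t7Ki93N7t3bzbze3LhldhOcvbzu7t3u3e7u7u3u7e7t3biL3N3e7dy8rN3e7clWmc3dys3d7d7d7e7u7u7d3t3Kerzd3e7t3MyJve7ahmic3d3d3N7u3t3t3e7u3cu8zJm9rNzN3d7d2kWu7cypqc3d3d7u7u7e7MvN7u7u26q8y8y6u8zd3a3FNZ7ty7vL7d3d7u7u3e7u3c3u7u7d3M3e67zLzd3Lu1IkntqIrd3t3d3d7u7u7u7dvO7e7e7d3N7KvM7t27q6UzN8uJvN3d3d3d3d3u7u7u2q7d7e7d3MyYq97u3N2bxlMEp4zMzN7t7t3d3d7u3d7Krd7e7d7buquu7u3d7avXRgB2rMzMze7u3L3c3t3M3rq93u7e7d3cq5zdzO7tvMlGgBe8zMzO7u7JrMvcze3Mms3u7e3dvd26vdze7u7NzFaIaLzczd7u7amru7zdurqL7e7t3bve7dus3O3u7t3aaJupvN3du7vMiJqazbmauqzKqu7czu7t2r3d7u7u7tlpq8vdzcqnZnqJur3bmrzLy8zL"/>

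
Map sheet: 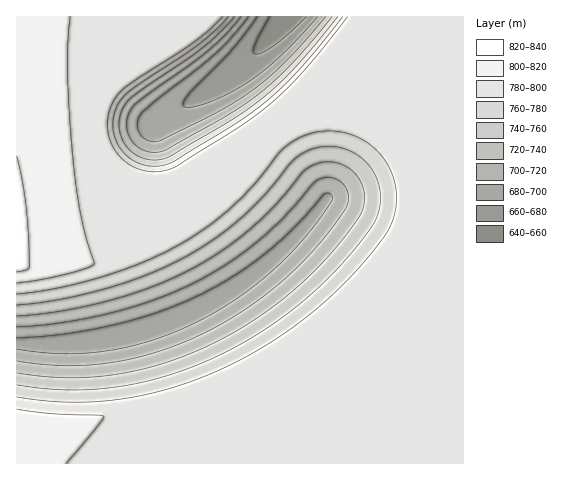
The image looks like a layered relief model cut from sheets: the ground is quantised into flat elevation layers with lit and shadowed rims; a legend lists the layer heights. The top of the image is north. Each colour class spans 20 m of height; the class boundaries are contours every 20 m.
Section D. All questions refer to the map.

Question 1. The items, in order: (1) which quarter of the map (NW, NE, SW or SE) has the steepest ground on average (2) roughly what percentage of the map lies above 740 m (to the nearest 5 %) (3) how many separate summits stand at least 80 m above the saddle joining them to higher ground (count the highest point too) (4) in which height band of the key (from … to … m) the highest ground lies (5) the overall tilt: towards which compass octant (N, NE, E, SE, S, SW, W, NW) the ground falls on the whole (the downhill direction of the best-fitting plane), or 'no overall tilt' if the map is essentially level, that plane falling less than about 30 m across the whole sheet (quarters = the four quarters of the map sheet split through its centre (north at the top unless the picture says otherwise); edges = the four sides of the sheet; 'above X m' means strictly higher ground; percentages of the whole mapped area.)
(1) The steepest ground, on average, is in the south-west quarter.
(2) Ground above 740 m makes up about 80 % of the sheet.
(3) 1 summit rises at least 80 m above its surroundings.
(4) Between 820 and 840 m: that is the band holding the highest ground.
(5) There is no overall tilt: the best-fitting plane is nearly level.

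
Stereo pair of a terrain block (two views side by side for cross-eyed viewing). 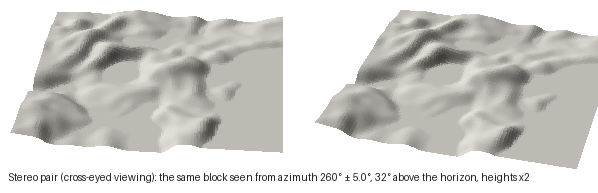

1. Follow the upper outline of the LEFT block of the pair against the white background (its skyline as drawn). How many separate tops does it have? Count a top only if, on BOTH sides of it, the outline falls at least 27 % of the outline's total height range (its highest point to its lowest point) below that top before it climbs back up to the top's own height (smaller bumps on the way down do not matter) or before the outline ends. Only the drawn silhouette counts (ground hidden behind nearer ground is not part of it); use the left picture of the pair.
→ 0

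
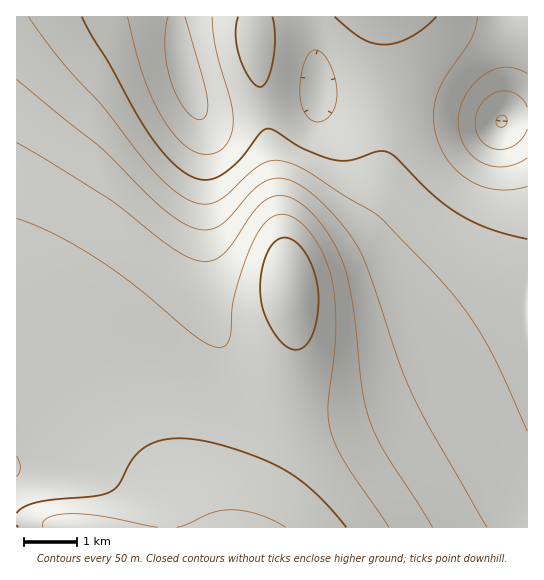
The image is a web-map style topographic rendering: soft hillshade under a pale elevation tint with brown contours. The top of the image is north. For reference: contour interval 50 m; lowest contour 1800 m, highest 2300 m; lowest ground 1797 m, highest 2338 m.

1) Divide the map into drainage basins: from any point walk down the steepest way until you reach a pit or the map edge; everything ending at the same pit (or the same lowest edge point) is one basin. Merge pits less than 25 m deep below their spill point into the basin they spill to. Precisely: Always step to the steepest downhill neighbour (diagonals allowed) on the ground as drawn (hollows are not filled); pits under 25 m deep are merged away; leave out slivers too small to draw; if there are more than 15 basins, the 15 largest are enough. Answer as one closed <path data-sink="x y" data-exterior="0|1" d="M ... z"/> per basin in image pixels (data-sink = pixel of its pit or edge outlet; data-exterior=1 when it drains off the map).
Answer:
<path data-sink="502 121" data-exterior="0" d="M527 16l-144 1 1 129-7 43-10 24-16 16-52 31-10 13 7 62 0 28-3 22-10 36-32 77-5 30 282-1z"/><path data-sink="186 77" data-exterior="0" d="M254 16l-238 1 0 300 15 3 14 8 36 37 98 130 19 33 47-1 3-18 8-27 21-48 12-33 7-38-3-56-37-249z"/><path data-sink="318 90" data-exterior="0" d="M382 16l-127 1 1 41 33 218 3-9 7-7 52-31 16-16 8-16 5-19 4-32z"/>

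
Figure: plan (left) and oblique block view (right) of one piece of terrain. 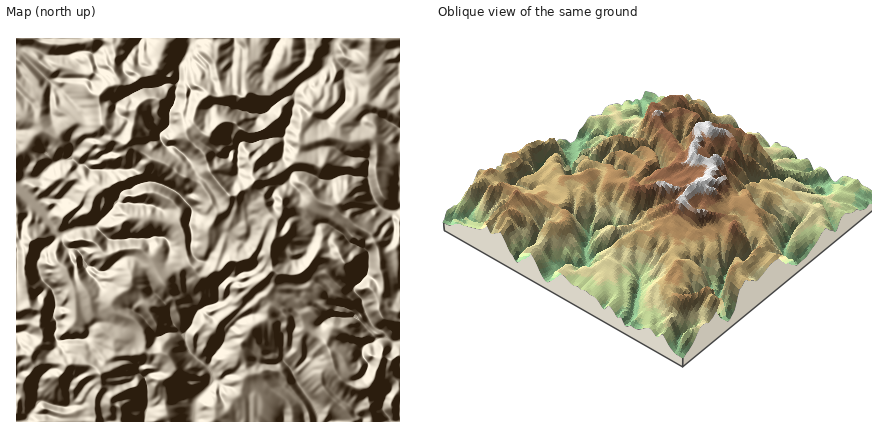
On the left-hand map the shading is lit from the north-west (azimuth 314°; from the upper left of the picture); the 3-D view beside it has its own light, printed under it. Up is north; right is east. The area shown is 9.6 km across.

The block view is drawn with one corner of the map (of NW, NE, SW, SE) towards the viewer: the SE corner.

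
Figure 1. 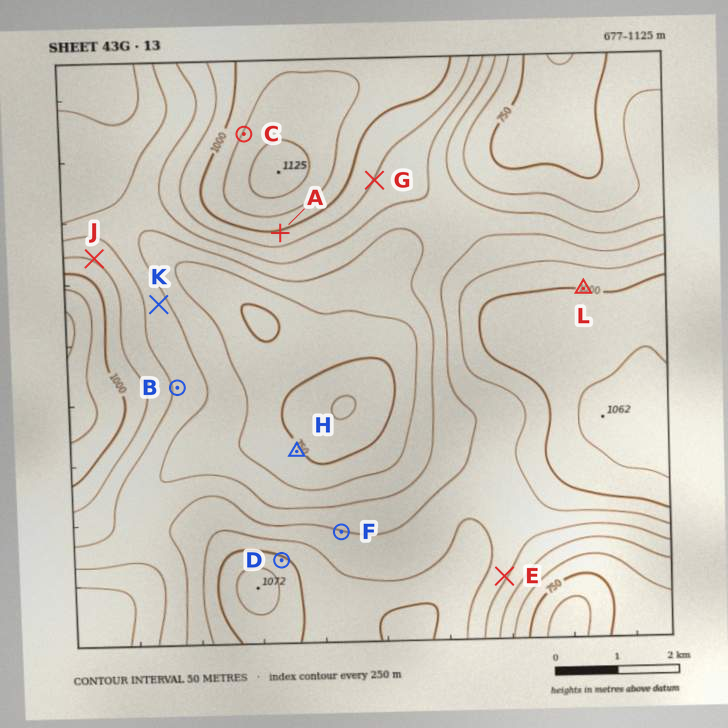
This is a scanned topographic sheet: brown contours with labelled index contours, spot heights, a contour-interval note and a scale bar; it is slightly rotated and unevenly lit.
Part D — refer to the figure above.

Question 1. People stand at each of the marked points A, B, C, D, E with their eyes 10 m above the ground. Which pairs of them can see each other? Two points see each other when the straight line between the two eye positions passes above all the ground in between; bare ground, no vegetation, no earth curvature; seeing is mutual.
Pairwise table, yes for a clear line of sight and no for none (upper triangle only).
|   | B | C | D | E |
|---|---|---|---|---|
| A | yes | no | yes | no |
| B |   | no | yes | no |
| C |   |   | no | no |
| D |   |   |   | no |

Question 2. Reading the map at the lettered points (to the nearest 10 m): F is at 900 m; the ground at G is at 950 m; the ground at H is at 760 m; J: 940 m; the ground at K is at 870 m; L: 1000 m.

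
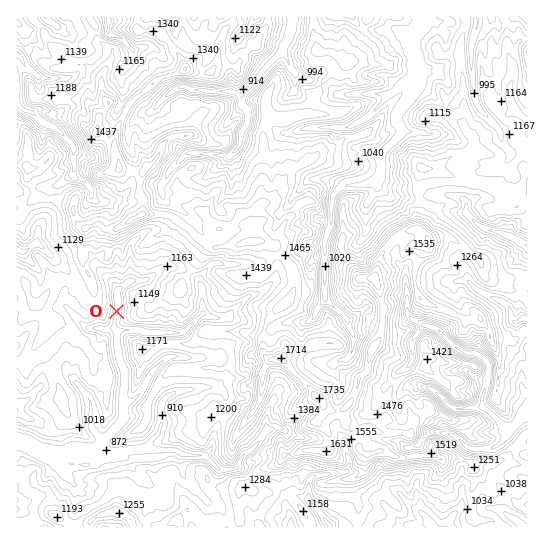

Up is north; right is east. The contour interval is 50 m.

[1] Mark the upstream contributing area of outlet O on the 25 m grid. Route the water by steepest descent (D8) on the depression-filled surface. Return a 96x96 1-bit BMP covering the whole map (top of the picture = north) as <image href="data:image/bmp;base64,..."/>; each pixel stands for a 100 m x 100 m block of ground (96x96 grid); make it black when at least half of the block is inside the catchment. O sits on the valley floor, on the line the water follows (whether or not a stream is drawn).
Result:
<image width="96" height="96" href="data:image/bmp;base64,Qk2+BAAAAAAAAD4AAAAoAAAAYAAAAGAAAAABAAEAAAAAAIAEAAATCwAAEwsAAAIAAAAAAAAA////AAAAAAAAAAAAAAAAAAAAAAAAAAAAAAAAAAAAAAAAAAAAAAAAAAAAAAAAAAAAAAAAAAAAAAAAAAAAAAAAAAAAAAAAAAAAAAAAAAAAAAAAAAAAAAAAAAAAAAAAAAAAAAAAAAAAAAAAAAAAAAAAAAAAAAAAAAAAAAAAAAAAAAAAAAAAAAAAAAAAAAAAAAAAAAAAAAAAAAAAAAAAAAAAAAAAAAAAAAAAAAAAAAAAAAAAAAAAAAAAAAAAAAAAAAAAAAAAAAAAAAAAAAAAAAAAAAAAAAAAAAAAAAAAAAAAAAAAAAAAAAAAAAAAAAAAAAAAAAAAAAAAAAAAAAAAAAAAAAAAAAAAAAAAAAAAAAAAAAAAAAAAAAAAAAAAAAAAAAAAAAAAAAAAAAAAAAAAAAAAAAAAAAAAAAAAAAAAAAAAAAAAAAAAAAAAAAAAAAAAAAAAAAAAAAAAAAAAAAAAAAAAAAAAAAAAAAAAAAAAAAAAAAAAAAAAAAAAAAAAAAAAAAAAAAAAAAAAAAAAAAAAAAAAAAAAAAAAAAAAAAAAAAAAAAAAAAAAAAAAAAAAAAAAAAAAAAAAAAAAAAAAAAAAAAAAAAAAAAAAAAAAAAAAAAAAAAAAAAAAAAAAAAAAAAAAAAAAAAAAAAAAAAAAAGMAAAAAAAAAAAAAAP/AAAAAAAAAAAAAAf/gAAAAAAAAAAAAAf/4AAAAAAAAAAAAAf/+AAAAAAAAAAAAA//+AAAAAAAAAAAAA//+AAAAAAAAAAAAA///AAAAAAAAAAAAB///gAAAAAAAAAAAB///wAAAAAAAAAAAB///4AAAAAAAAAAAD///8AAAAAAAAAAAD///8AAAAAAAAAAAB///8AAAAAAAAAAAB///wAAAAAAAAAAAB///gAAAAAAAAAAAAx//AAAAAAAAAAAAAAf8AAAAAAAAAAAAAAH4AAAAAAAAAAAAAAAAAAAAAAAAAAAAAAAAAAAAAAAAAAAAAAAAAAAAAAAAAAAAAAAAAAAAAAAAAAAAAAAAAAAAAAAAAAAAAAAAAAAAAAAAAAAAAAAAAAAAAAAAAAAAAAAAAAAAAAAAAAAAAAAAAAAAAAAAAAAAAAAAAAAAAAAAAAAAAAAAAAAAAAAAAAAAAAAAAAAAAAAAAAAAAAAAAAAAAAAAAAAAAAAAAAAAAAAAAAAAAAAAAAAAAAAAAAAAAAAAAAAAAAAAAAAAAAAAAAAAAAAAAAAAAAAAAAAAAAAAAAAAAAAAAAAAAAAAAAAAAAAAAAAAAAAAAAAAAAAAAAAAAAAAAAAAAAAAAAAAAAAAAAAAAAAAAAAAAAAAAAAAAAAAAAAAAAAAAAAAAAAAAAAAAAAAAAAAAAAAAAAAAAAAAAAAAAAAAAAAAAAAAAAAAAAAAAAAAAAAAAAAAAAAAAAAAAAAAAAAAAAAAAAAAAAAAAAAAAAAAAAAAAAAAAAAAAAAAAAAAAAAAAAAAAAAAAAAAAAAAAAAAAAAAAAAAAAAAAAAAAAAAAAAAAAAAAAAAAAAAAAAAAAAAAAAAAAAAAAAAAAAAAA="/>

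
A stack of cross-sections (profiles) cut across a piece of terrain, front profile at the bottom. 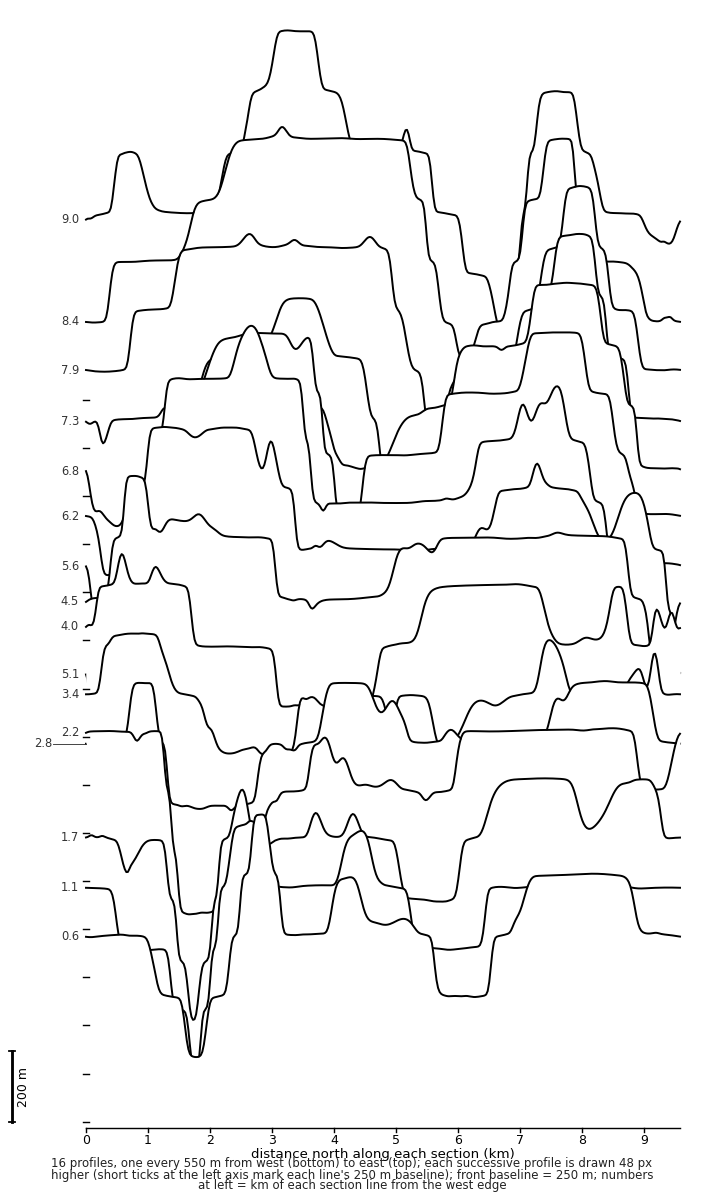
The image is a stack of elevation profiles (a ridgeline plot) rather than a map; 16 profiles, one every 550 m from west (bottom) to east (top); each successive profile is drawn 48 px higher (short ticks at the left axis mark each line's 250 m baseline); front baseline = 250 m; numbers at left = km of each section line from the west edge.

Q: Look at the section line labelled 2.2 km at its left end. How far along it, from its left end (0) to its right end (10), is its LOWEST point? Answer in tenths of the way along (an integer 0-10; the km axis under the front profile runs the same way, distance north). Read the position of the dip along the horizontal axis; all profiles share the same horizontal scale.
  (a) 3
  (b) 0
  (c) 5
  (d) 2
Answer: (d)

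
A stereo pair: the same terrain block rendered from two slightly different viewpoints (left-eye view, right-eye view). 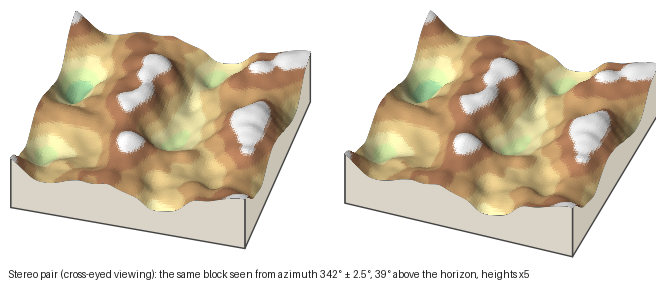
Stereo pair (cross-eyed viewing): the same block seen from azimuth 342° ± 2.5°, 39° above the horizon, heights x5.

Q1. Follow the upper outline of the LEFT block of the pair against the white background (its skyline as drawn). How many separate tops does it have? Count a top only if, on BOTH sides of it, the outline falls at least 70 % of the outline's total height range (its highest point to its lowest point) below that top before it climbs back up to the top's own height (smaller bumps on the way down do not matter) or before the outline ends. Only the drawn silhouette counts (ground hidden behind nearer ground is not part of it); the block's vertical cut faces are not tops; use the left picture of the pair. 0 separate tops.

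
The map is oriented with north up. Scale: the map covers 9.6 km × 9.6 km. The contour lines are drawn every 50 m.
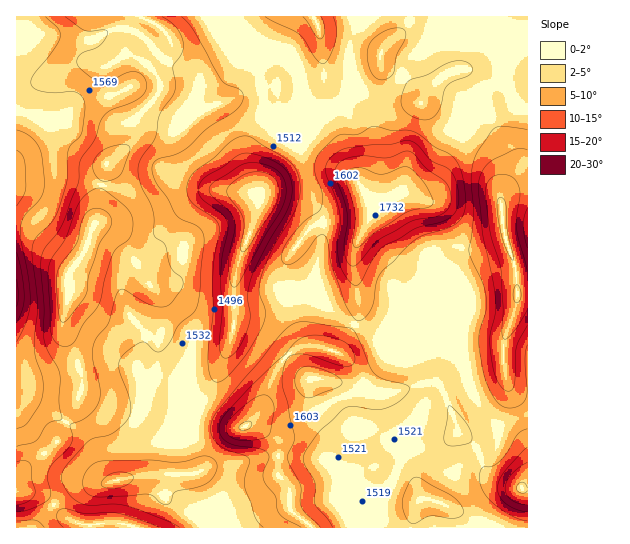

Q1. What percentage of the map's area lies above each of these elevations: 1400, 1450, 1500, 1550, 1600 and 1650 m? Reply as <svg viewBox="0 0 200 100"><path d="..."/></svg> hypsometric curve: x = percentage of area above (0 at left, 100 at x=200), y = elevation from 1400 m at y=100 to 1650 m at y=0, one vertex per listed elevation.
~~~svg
<svg viewBox="0 0 200 100"><path d="M193 100l-7-20-17-20-89-20-38-20-27-20"/></svg>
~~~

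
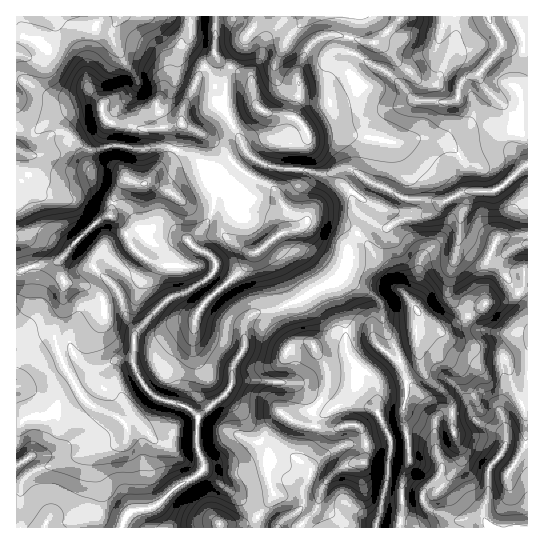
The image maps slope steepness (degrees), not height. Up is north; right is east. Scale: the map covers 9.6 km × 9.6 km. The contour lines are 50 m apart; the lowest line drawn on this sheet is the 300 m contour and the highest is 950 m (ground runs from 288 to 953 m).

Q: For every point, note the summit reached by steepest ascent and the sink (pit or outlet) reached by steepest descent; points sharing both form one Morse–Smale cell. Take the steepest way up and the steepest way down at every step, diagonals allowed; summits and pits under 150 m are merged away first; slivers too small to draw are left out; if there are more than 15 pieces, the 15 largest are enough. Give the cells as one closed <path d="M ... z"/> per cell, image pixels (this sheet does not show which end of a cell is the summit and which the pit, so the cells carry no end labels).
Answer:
<path d="M182 124l-13 34-24 26-16-4-4 1-10 16-5 19-7 1-9 7-35 36-24 5-19 8 0 113 10 2 7 4 23 26-1 12-12 19-6 6-8 2-13 9 1 62 104 0 9-16 27-7 20-18 20-11 7-9-7-18 0-31 24-19 8-10 3-6 1-18 11-16 1-27 13-10 20-3 57-28 8-7 4-8 1-17 8-14-3-6-27-9-15 0-10 8-8 3 3-6 0-6-13-13-12-19-26-14-13-11-13-17z"/><path d="M487 16l-86 0-4 6-22 21-37-8-15 1-5 3-9 7-10 21-2 14 3 10-9 26-29-6-6-6-5-26-29-16-7-8-12 14-7 12-3 9-10 19-2 14 38 22 13 17 13 11 26 14 12 19 12 11 1 8-2 4 7-1 10-8 15 0 19 5 12 8 12-10 18 5 7-5 13-6 22-2 14-14 19-9 33-1 30-25-12-16-1-5 3-18-2-10-28-28-6-12 1-6 21-24 0-8z"/><path d="M358 233l-9 12-2 21-4 8-8 7-57 28-20 3-13 10-1 27-11 16-2 21-10 13-24 19 0 31 7 16-1 5-10 9-16 8-20 18-27 7-8 16 97 0 2-4 22 0 11-4 19-25-6-22 1-20-5-14 5-12 13-15 16 11 38 6 10-4 18 2 18-10 20-5 3-3 3-12 0-18 13-13-4-32 3-21-23-28-8-15-12-12-9-16z"/><path d="M215 16l-96 0-6 11-3 2-19-2-8-6-2-5-32 0 4 6 0 11-10 18-6 6-21-3 1 218 42-12 35-36 7-5 10-4 4-18 10-16 4-1 16 4 24-26 12-32 2-17 10-19 7-17 15-16z"/><path d="M527 272l-3 1 0 12-7 10-12 6-18 2-24 17-18 9-6 0-10-5-10-9-3 19 4 32-13 13 0 18-3 6 0 23 4 12 1 24-6 16-2 9 2 24-3 8 1 9 127-1z"/><path d="M527 16l-39 1 13 22 0 8-22 27 6 15 28 28 2 10-3 18 1 5 12 16-30 25-33 1-19 9-14 14-22 2-13 6-7 5-18-5-12 10 10 9 9 16 12 12 8 15 13 14 12 19 18 11 6 0 18-9 22-15 0-39 11-25 3-4 29-3z"/><path d="M399 16l-182 0-2 38 7 9 29 16 5 26 6 6 29 6 9-26-3-20 10-21 6-7 10-7 7-1 45 8 22-21z"/><path d="M281 412l-13 15-5 12 5 14-1 20 6 20-1 5-18 22-11 4-22 0 0 4 78 0 17-18 5-21 4-7 16-14 13-5 10-1 3-15-8-20-14-2-10 4-8 0-30-6z"/><path d="M403 409l-43 18 7 20-3 15-10 1-13 5-16 14-4 7-5 21-16 16 1 2 99-1 3-16-2-24 2-9 6-16z"/><path d="M527 235l-28 2-3 4-11 25 1 38 19-3 16-11 3-5 0-12 4-2z"/><path d="M22 387l-6 0 1 78 20-10 6-6 13-23 0-8-3-4-20-22z"/><path d="M47 16l-31 1 0 36 2 2 19 2 6-6 10-18 0-11z"/><path d="M118 16l-36 0-1 2 10 9 19 2 6-6z"/>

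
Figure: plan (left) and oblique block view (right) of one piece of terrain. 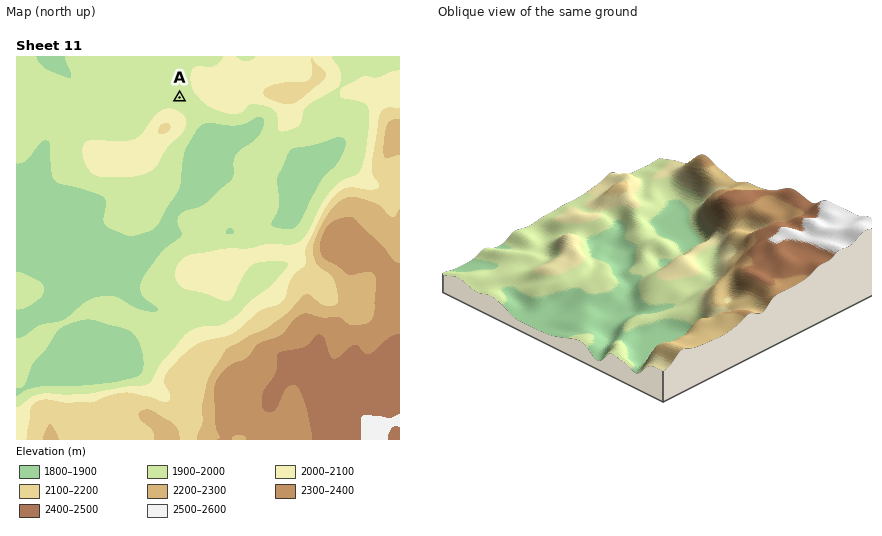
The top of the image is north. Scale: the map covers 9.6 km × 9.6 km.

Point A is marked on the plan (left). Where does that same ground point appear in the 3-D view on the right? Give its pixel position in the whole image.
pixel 559 236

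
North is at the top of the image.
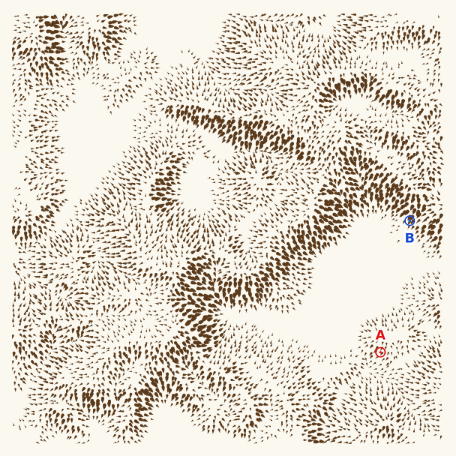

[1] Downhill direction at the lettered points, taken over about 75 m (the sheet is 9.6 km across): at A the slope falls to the SW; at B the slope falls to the SW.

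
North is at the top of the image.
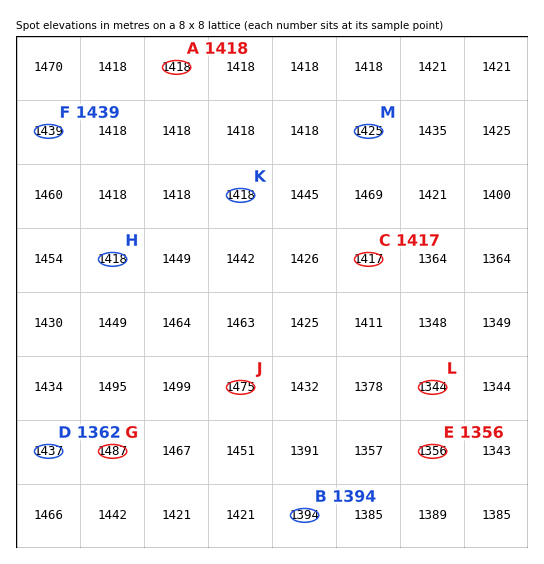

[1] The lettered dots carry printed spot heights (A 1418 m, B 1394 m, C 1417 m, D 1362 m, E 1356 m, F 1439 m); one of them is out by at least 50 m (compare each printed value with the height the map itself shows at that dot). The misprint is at D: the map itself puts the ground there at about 1437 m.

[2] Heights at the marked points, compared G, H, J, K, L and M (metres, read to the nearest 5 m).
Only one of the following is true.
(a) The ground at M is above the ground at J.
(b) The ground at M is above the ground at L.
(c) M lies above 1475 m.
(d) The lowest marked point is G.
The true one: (b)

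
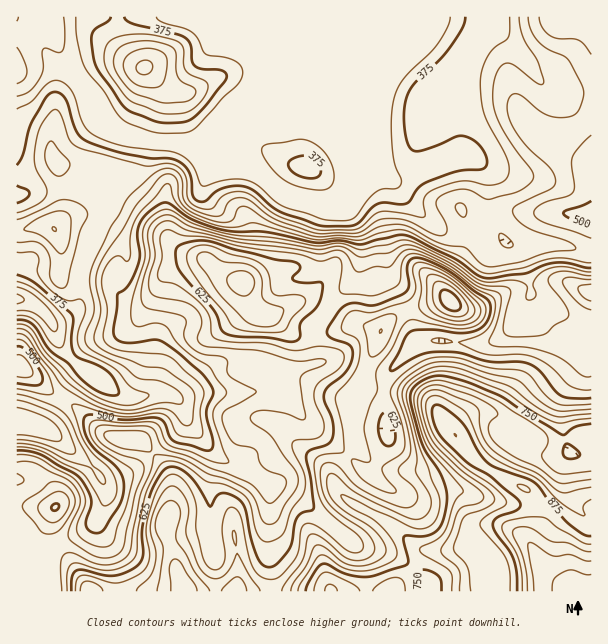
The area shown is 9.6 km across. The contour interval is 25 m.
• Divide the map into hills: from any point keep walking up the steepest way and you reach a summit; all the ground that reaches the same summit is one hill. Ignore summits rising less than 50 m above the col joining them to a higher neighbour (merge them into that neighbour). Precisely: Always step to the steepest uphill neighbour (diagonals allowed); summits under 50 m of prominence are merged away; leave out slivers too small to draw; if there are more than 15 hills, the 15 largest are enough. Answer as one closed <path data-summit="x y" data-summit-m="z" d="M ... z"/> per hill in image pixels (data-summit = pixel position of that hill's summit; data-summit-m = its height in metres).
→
<path data-summit="576 591" data-summit-m="999" d="M531 294l-11 14-6 16-13 13-12 6-31 0-18-3-17 2-7 2-25 25-7 23 0 18 4 31-16 35-4-1-21-21-32-24-30-34-7-4-9 0 5-8 2-15-13-8-8-1-36 4-12 8-19 19-11 6-9-3-43 3-14-7-18-16-10-1-13 13-22 37-8 5 20 11 24 21 20 21 4 0 29-13 37-32 7-7 5-11 2 5 31 34 29 15 21 16 18 0 69 58 27 6 21 8 23 18 5 14 159 0 1-263-16-4-18-15z"/><path data-summit="243 282" data-summit-m="717" d="M143 139l-3 1 2 13-6 20-13 11-21 7 2 7 0 12-22 54-3 39-8 11-19 9 4 15 8 13 14 15 47 31 16 0 9-3 18 0 9 3 11-6 25-24 11-5 24-2 15 1 13 8-1 16 6-13 34-8 3-7-5-31 15-15 10-17 14-12 6-10 3-12-1-27-14-27-22 0-30-7-15-7-19-18-15-10-27-7-9-6-30-7-26-2z"/><path data-summit="450 302" data-summit-m="766" d="M359 156l-3 26-4 13-6 9 15 35 0 21-3 12-6 10-14 12-10 17-15 15 5 36-7 4-30 6-7 15-6 5 17 4 30 34 32 24 21 21 4 1 16-35-4-31 0-18 7-23 25-25 7-2 17-2 18 3 31 0 12-6 13-13 6-16 10-12 0-11-8-30-6-8-7-3-9-9-38 1-22-7-36-32-11-16-16-12-15-7z"/><path data-summit="144 68" data-summit-m="480" d="M224 16l-204 1 22 3 8 6 16 37 24 32 10 24 10 9 19 10 24 4 26 2 30 7 6 5 1-16 7-12 16-16 26-19 27-37-13-10-48-22z"/><path data-summit="185 591" data-summit-m="744" d="M186 418l-5 11-44 39-20 10-14 4 3 6 0 12-8 15-1 9 13 27 6 24 2 16 154 1 0-14-4-26 2-63-22-17-29-15-14-14z"/><path data-summit="591 215" data-summit-m="514" d="M489 22l-8 11-7 18-11 65-1 37-4 5 15 0 7 5 7 8 3 44 10 21 9 8 46 0 17 3 10 5 9 0 1-157-26-3-18-4-12-11-16-24z"/><path data-summit="56 507" data-summit-m="627" d="M23 422l-7 1 0 168 29 1-1-29 5-12 16-11 22-11 10-10 9-19 0-12-6-12-40-37-16-11z"/><path data-summit="330 591" data-summit-m="804" d="M284 487l-11 0-3 2-2 63 5 40 159-1-2-9-13-12-25-16-36-8-53-46z"/><path data-summit="54 228" data-summit-m="475" d="M89 187l-57 5-16 5 0 102 20 7 15 16 9-2 11-6 8-11 3-39 22-54-1-18z"/><path data-summit="20 366" data-summit-m="542" d="M23 300l-7 0 0 122 28 5 26-41 13-13 7-1-12-6-14-15-8-13-6-18-14-14z"/><path data-summit="591 291" data-summit-m="617" d="M555 244l-41 2 4 3 4 6 8 30 0 8 28 17 18 15 15 3 1-76z"/>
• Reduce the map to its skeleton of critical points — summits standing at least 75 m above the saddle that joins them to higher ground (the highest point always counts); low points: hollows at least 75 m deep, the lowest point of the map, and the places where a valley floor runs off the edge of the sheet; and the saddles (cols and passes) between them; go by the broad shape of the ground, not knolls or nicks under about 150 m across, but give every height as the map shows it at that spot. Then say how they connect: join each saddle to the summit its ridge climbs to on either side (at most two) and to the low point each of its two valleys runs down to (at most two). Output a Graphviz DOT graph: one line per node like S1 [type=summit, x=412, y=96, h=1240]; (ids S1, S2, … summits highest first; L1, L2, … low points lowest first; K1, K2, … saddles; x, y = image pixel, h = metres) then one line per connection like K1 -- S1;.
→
graph terrain {
  S1 [type=summit, x=576, y=591, h=999];
  S2 [type=summit, x=450, y=302, h=766];
  S3 [type=summit, x=243, y=282, h=717];
  S4 [type=summit, x=144, y=68, h=480];
  L1 [type=low, x=17, y=71, h=293];
  L2 [type=low, x=17, y=300, h=294];
  L3 [type=low, x=17, y=423, h=377];
  K1 [type=saddle, x=348, y=455, h=651];
  K2 [type=saddle, x=314, y=335, h=615];
  K3 [type=saddle, x=323, y=315, h=613];
  K4 [type=saddle, x=257, y=479, h=539];
  K5 [type=saddle, x=62, y=399, h=471];
  K6 [type=saddle, x=102, y=218, h=415];
  K7 [type=saddle, x=156, y=143, h=341];
  K1 -- S1;
  K1 -- S2;
  K1 -- L1;
  K1 -- L2;
  K2 -- S2;
  K2 -- S3;
  K2 -- L1;
  K2 -- L2;
  K3 -- S2;
  K3 -- S3;
  K3 -- L1;
  K4 -- S1;
  K4 -- L1;
  K4 -- L2;
  K5 -- S1;
  K5 -- L2;
  K5 -- L3;
  K6 -- S1;
  K6 -- S3;
  K6 -- L1;
  K6 -- L2;
  K7 -- S3;
  K7 -- S4;
  K7 -- L1;
}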